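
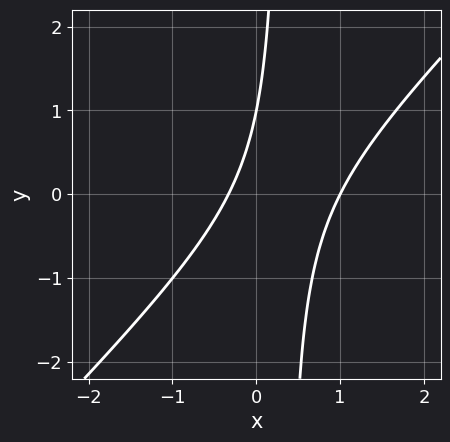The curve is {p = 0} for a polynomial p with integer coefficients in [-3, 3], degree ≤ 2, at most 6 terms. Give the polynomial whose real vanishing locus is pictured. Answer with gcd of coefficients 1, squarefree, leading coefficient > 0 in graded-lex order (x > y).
3*x^2 - 3*x*y - 2*x + y - 1

1. Degree: the shape is more complex than any degree-1 curve, so deg p = 2.
2. Checking where it meets the axes: it meets the x-axis at x = 1 (among the integer gridlines); it meets the y-axis at y = 1 (among the integer gridlines).
3. The integer polynomial consistent with all of this is the stated p.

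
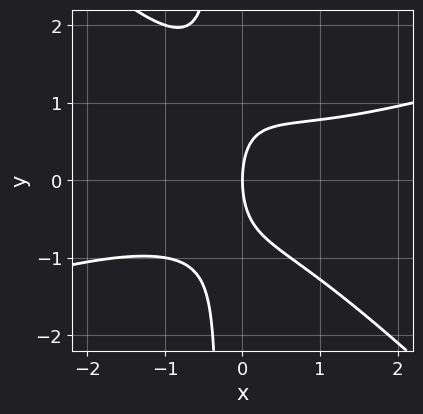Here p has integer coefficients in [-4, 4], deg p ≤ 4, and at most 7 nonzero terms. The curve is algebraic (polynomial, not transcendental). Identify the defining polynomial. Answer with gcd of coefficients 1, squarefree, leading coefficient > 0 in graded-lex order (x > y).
x^3 - 2*x^2*y - 3*x*y^2 - y^2 + 3*x

First, the degree is 3 — the shape is more complex than any degree-2 curve.
Next, observable constraints: it meets the x-axis at x = 0 (among the integer gridlines); it crosses the y-axis at the gridline y = 0.
Finally, fitting integer coefficients to these (and the overall shape) gives p.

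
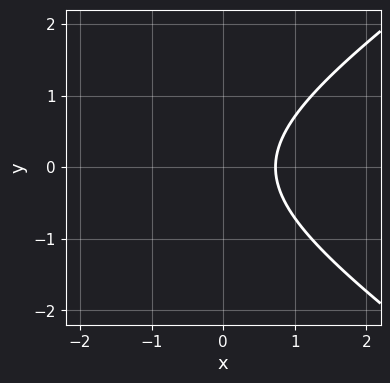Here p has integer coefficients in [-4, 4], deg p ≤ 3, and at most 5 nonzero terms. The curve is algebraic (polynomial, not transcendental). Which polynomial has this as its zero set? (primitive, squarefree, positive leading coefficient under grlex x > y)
(a) Degree: a generic line meets the curve in up to 2 points, so deg p = 2.
(b) Symmetries: it's symmetric under y → −y, forcing even powers of y.
(c) From the visible intercepts: no y-intercept at any integer in the box.
(d) Assembling these constraints gives the stated polynomial.

x^2 - 2*y^2 + 2*x - 2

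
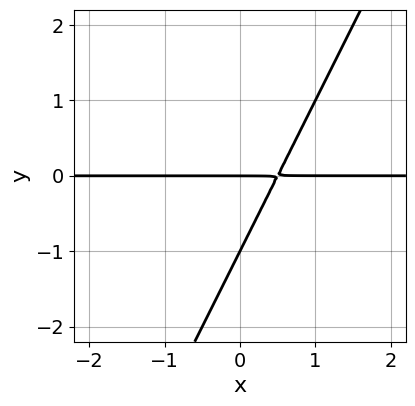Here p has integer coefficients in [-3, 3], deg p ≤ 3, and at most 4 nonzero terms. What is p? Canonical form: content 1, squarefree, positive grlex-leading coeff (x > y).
1. Degree: the shape is more complex than any degree-1 curve, so deg p = 2.
2. Reading off the gridlines: among the integer gridlines, it crosses the y-axis at y ∈ {-1, 0}; every point of the x-axis in the box is on the curve.
3. Assembling these constraints gives the stated polynomial.

2*x*y - y^2 - y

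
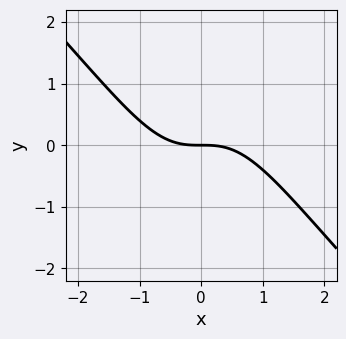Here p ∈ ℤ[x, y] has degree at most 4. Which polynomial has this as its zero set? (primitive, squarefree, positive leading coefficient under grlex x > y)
Degree: the shape is more complex than any degree-2 curve, so deg p = 3.
Observable constraints: it crosses the x-axis at the gridline x = 0; it meets the y-axis at y = 0 (among the integer gridlines).
Putting this together gives p.

2*x^3 + 2*x^2*y + 3*y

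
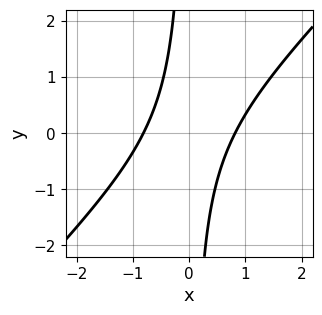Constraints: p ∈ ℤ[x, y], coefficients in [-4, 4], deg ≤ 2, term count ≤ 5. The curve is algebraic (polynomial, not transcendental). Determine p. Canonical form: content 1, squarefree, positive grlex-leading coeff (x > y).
3*x^2 - 3*x*y - 2

First, the degree is 2 — no degree-1 curve has this shape.
Then, checking where it meets the axes: the curve avoids every integer y-axis point in the box.
Finally, assembling these constraints gives the stated polynomial.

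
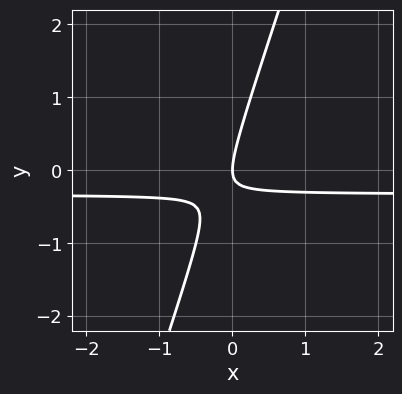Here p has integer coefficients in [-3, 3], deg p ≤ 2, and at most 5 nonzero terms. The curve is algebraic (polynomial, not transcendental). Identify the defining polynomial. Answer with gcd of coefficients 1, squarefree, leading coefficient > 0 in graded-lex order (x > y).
1. The degree is 2 — the shape is more complex than any degree-1 curve.
2. From the axis intercepts and sections: it crosses the x-axis at the gridline x = 0; it meets the y-axis at y = 0 (among the integer gridlines).
3. Solving for integer coefficients yields p as stated.

3*x*y - y^2 + x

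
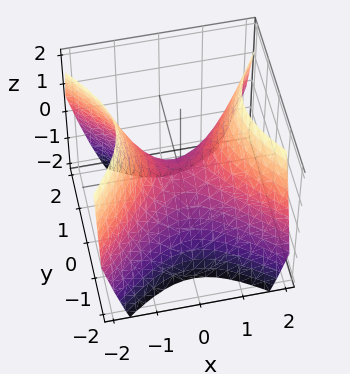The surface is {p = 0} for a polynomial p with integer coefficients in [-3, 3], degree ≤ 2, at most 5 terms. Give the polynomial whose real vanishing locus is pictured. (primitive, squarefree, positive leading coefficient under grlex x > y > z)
x^2 - y^2 - z

Degree: a hyperbolic paraboloid; a quadric, so deg p = 2.
Symmetries: it's symmetric under x → −x, forcing even powers of x; the y ↦ −y reflection is a symmetry, so y appears only in even powers.
Observable constraints: it meets the x-axis at x = 0 (among the integer gridlines); it meets the y-axis at y = 0 (among the integer gridlines); it meets the z-axis at z = 0 (among the integer gridlines).
Fitting integer coefficients to these (and the overall shape) gives p.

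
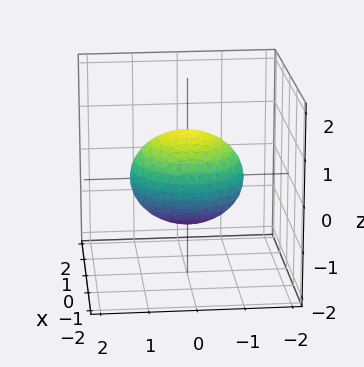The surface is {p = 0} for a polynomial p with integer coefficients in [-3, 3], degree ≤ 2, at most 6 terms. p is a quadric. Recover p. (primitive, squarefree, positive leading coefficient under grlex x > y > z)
(a) deg p = 2.
(b) Symmetries: the z ↦ −z reflection is a symmetry, so z appears only in even powers; the z-axis is an axis of rotation, so x and y enter only as x² + y².
(c) From the axis intercepts and sections: among the integer gridlines, it crosses the z-axis at z ∈ {-1, 1}; a circular section at z = 0 has radius between 1 and 2.
(d) Solving for integer coefficients yields p as stated.

2*x^2 + 2*y^2 + 3*z^2 - 3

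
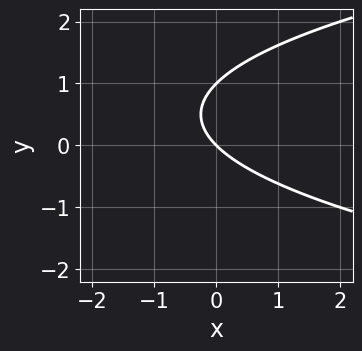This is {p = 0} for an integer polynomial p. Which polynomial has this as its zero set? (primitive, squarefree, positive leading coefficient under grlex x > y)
y^2 - x - y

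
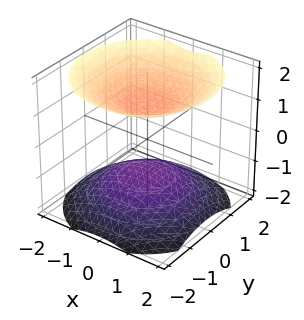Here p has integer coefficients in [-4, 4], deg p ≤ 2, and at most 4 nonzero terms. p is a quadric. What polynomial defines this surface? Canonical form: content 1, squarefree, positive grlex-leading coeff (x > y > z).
2*x^2 + 2*y^2 - 3*z^2 + 3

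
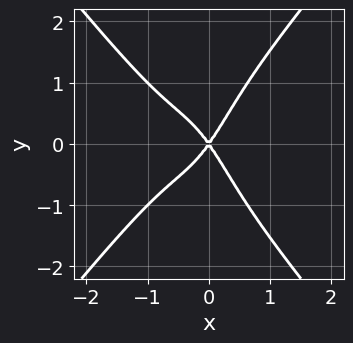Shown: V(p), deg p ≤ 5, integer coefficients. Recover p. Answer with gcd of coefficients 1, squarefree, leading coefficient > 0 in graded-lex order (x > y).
deg p = 4. The shape is more complex than any degree-3 curve.
Symmetries: the y ↦ −y reflection is a symmetry, so y appears only in even powers.
Observable constraints: one x-axis crossing is at x = 0; one y-axis crossing is at y = 0.
These observations pin down the coefficients.

3*x^4 - 2*x^2*y^2 + 2*x^3 + 2*x^2 - y^2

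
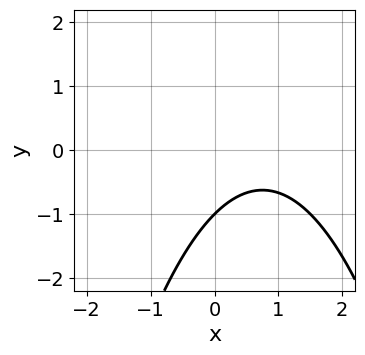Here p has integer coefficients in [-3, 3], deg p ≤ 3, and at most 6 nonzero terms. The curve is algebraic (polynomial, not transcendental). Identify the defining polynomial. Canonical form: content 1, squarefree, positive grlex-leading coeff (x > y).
1. deg p = 2.
2. Checking where it meets the axes: no x-intercept at any integer in the box; one y-axis crossing is at y = -1.
3. Fitting integer coefficients to these (and the overall shape) gives p.

2*x^2 - 3*x + 3*y + 3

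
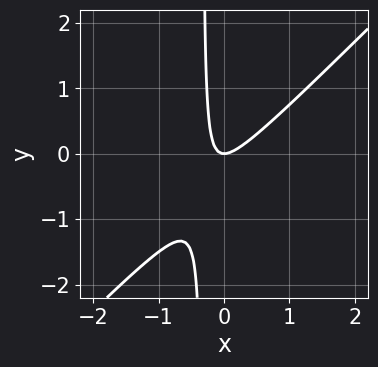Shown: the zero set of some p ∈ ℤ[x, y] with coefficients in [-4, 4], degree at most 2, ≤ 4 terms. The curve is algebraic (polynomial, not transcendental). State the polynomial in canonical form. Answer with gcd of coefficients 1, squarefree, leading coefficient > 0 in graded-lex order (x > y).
3*x^2 - 3*x*y - y

Degree: a generic line meets the curve in up to 2 points, so deg p = 2.
Checking where it meets the axes: it crosses the y-axis at the gridline y = 0; it meets the x-axis at x = 0 (among the integer gridlines).
Fitting integer coefficients to these (and the overall shape) gives p.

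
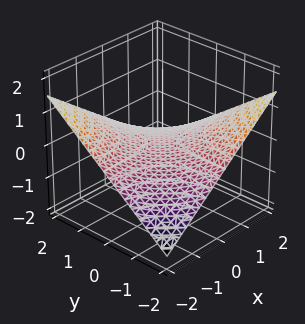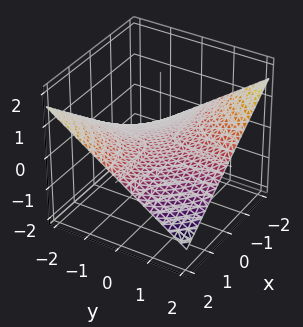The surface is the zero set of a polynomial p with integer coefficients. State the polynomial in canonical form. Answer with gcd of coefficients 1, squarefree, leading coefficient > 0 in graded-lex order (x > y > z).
x*y + 3*z

1. The degree is 2 — a saddle surface; a quadric.
2. From the axis intercepts and sections: the visible x-axis segment lies entirely on the surface; the visible y-axis segment lies entirely on the surface; it meets the z-axis at z = 0 (among the integer gridlines).
3. Together with the visible shape, these determine p as stated.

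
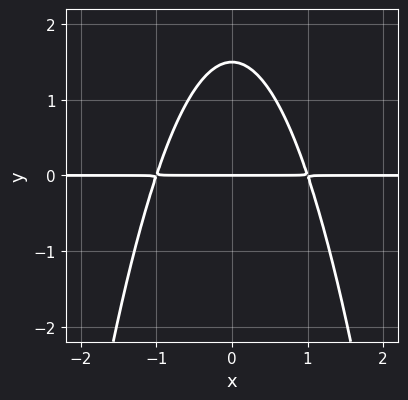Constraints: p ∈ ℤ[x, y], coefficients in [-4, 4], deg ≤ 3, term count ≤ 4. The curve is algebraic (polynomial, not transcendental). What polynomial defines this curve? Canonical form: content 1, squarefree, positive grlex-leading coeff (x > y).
The degree is 3 — no degree-2 curve has this shape.
Symmetries: mirror symmetry x ↦ −x ⇒ only even powers of x.
Checking where it meets the axes: the visible x-axis segment lies entirely on the curve; one y-axis crossing is at y = 0.
Matching integer coefficients to the picture gives p.

3*x^2*y + 2*y^2 - 3*y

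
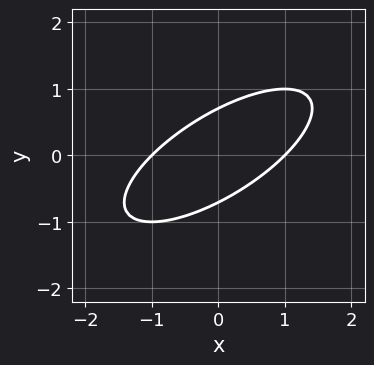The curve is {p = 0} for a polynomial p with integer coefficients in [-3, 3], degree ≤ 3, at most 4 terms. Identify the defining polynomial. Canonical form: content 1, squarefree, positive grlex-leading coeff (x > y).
x^2 - 2*x*y + 2*y^2 - 1

(a) deg p = 2. A generic line meets the curve in up to 2 points.
(b) From the axis intercepts and sections: among the integer gridlines, it crosses the x-axis at x ∈ {-1, 1}.
(c) Matching integer coefficients to the picture gives p.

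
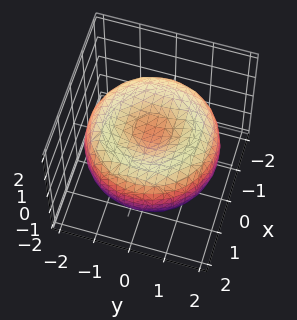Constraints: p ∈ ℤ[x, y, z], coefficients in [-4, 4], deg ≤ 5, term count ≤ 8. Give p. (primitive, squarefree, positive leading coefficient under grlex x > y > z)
x^4 + 2*x^2*y^2 + y^4 - 3*x^2 - 3*y^2 + 3*z^2 - 1

1. The degree is 4 — the shape is more complex than any degree-3 surface.
2. By symmetry, the surface is invariant under rotation about z: p = q(x² + y², z).
3. Against the integer gridlines: a circular section at z = 0 has radius between 1 and 2.
4. Fitting integer coefficients to these (and the overall shape) gives p.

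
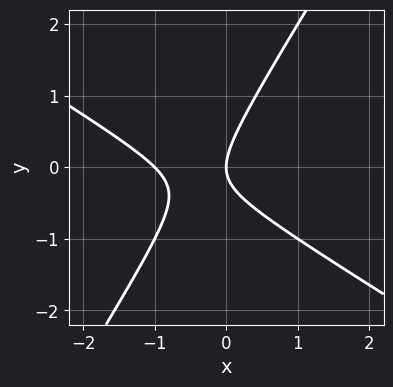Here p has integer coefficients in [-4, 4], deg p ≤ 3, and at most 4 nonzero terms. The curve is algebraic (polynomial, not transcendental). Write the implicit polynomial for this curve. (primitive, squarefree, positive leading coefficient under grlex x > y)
x^2 + x*y - y^2 + x

(a) deg p = 2. No degree-1 curve has this shape.
(b) Reading off the gridlines: one y-axis crossing is at y = 0; among the integer gridlines, it crosses the x-axis at x ∈ {-1, 0}.
(c) Solving for integer coefficients yields p as stated.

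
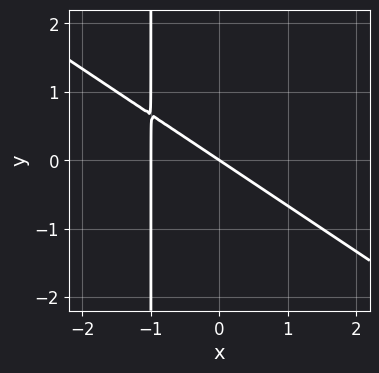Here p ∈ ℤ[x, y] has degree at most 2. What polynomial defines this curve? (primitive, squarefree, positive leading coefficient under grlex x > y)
(a) deg p = 2. No degree-1 curve has this shape.
(b) Reading off the gridlines: it meets the y-axis at y = 0 (among the integer gridlines); among the integer gridlines, it crosses the x-axis at x ∈ {-1, 0}.
(c) The integer polynomial consistent with all of this is the stated p.

2*x^2 + 3*x*y + 2*x + 3*y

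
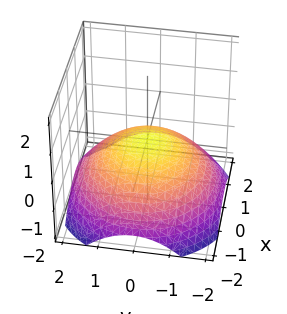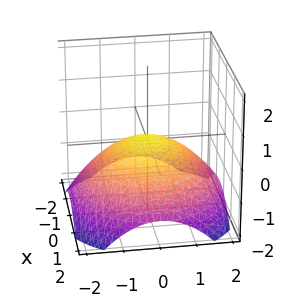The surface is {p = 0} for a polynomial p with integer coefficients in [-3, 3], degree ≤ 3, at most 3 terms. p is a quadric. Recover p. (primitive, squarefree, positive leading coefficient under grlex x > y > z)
1. deg p = 2. A paraboloid; a quadric.
2. Symmetries: the surface is invariant under rotation about z: p = q(x² + y², z).
3. Checking where it meets the axes: it crosses the x-axis at the gridline x = 0; a circular section at z = -1 has radius between 1 and 2; one z-axis crossing is at z = 0.
4. Putting this together gives p.

x^2 + y^2 + 3*z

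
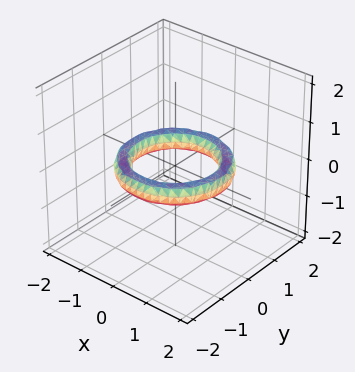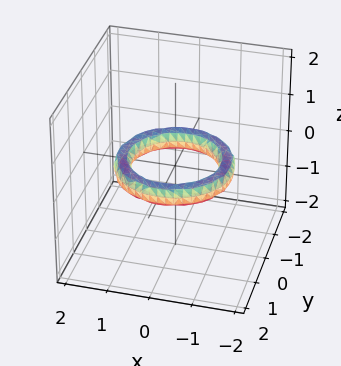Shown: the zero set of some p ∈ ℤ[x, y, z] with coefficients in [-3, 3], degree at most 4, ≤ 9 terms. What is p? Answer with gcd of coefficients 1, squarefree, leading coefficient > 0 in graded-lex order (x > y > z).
(a) Degree: no degree-3 surface has this shape, so deg p = 4.
(b) Symmetries: rotational symmetry about the z-axis ⇒ p depends on x, y only through x² + y².
(c) Checking where it meets the axes: no z-intercept at any integer in the box; the y-axis gridline crossings are at y ∈ {-1, 1}; a circular section at z = 0 has radius exactly 1.
(d) Together with the visible shape, these determine p as stated.

x^4 + 2*x^2*y^2 + y^4 - 3*x^2 - 3*y^2 + 3*z^2 + 2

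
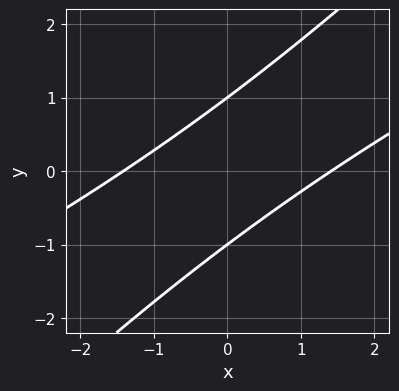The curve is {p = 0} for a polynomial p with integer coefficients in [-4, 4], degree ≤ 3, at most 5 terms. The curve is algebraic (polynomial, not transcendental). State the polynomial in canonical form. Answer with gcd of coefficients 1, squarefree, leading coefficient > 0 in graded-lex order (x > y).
x^2 - 3*x*y + 2*y^2 - 2

1. deg p = 2.
2. Against the integer gridlines: among the integer gridlines, it crosses the y-axis at y ∈ {-1, 1}.
3. Matching integer coefficients to the picture gives p.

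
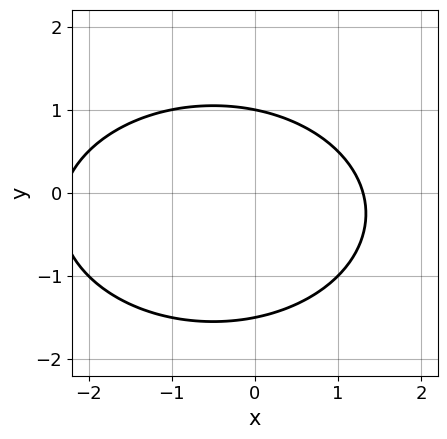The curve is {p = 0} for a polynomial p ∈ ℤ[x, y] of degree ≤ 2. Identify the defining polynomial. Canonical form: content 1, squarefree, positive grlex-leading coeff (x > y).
x^2 + 2*y^2 + x + y - 3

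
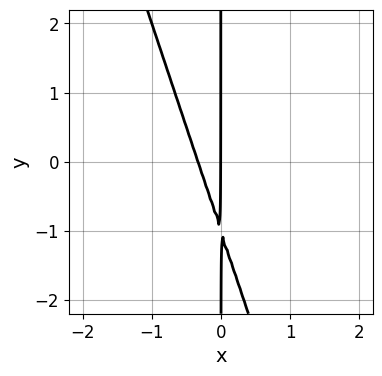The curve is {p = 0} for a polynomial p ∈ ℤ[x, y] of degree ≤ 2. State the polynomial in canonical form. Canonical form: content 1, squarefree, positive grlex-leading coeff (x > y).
1. Degree: no degree-1 curve has this shape, so deg p = 2.
2. From the visible intercepts: the visible y-axis segment lies entirely on the curve; it crosses the x-axis at the gridline x = 0.
3. Assembling these constraints gives the stated polynomial.

3*x^2 + x*y + x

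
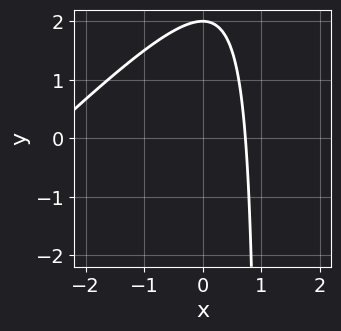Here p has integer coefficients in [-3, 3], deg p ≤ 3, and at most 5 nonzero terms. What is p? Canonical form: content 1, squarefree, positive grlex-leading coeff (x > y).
x^2 - x*y + 2*x + y - 2

First, degree: a generic line meets the curve in up to 2 points, so deg p = 2.
Then, from the visible intercepts: it meets the y-axis at y = 2 (among the integer gridlines).
Finally, solving for integer coefficients yields p as stated.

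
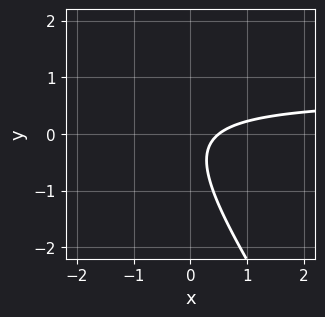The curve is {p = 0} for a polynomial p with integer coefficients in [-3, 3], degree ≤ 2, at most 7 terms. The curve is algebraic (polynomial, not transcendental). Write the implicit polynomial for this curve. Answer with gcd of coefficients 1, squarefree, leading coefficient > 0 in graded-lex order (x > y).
3*x*y + 2*y^2 - 2*x + y + 1

(a) deg p = 2. A generic line meets the curve in up to 2 points.
(b) Checking where it meets the axes: it misses every integer gridline on the y-axis.
(c) Matching integer coefficients to the picture gives p.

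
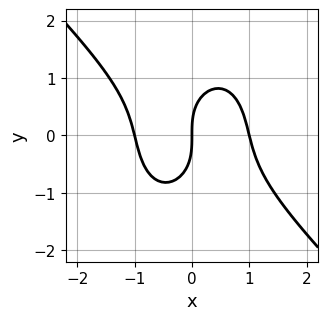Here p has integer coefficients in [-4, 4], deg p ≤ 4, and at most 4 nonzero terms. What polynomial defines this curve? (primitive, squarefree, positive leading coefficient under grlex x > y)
First, deg p = 3. A generic line meets the curve in up to 3 points.
Then, against the integer gridlines: among the integer gridlines, it crosses the x-axis at x ∈ {-1, 0, 1}; it meets the y-axis at y = 0 (among the integer gridlines).
Finally, together with the visible shape, these determine p as stated.

2*x^3 + x^2*y + y^3 - 2*x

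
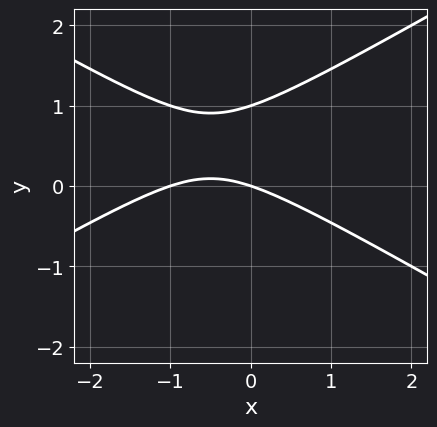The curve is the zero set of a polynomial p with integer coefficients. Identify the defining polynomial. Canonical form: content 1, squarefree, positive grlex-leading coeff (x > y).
x^2 - 3*y^2 + x + 3*y

deg p = 2. A generic line meets the curve in up to 2 points.
Against the integer gridlines: among the integer gridlines, it crosses the x-axis at x ∈ {-1, 0}; the y-axis gridline crossings are at y ∈ {0, 1}.
Fitting integer coefficients to these (and the overall shape) gives p.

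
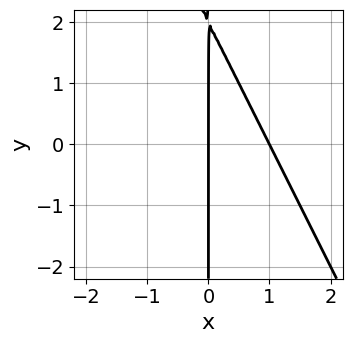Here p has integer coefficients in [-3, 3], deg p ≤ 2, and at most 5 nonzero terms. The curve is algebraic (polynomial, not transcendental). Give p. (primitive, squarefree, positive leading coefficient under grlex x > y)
First, degree: no degree-1 curve has this shape, so deg p = 2.
Then, observable constraints: among the integer gridlines, it crosses the x-axis at x ∈ {0, 1}; the visible y-axis segment lies entirely on the curve.
Finally, solving for integer coefficients yields p as stated.

2*x^2 + x*y - 2*x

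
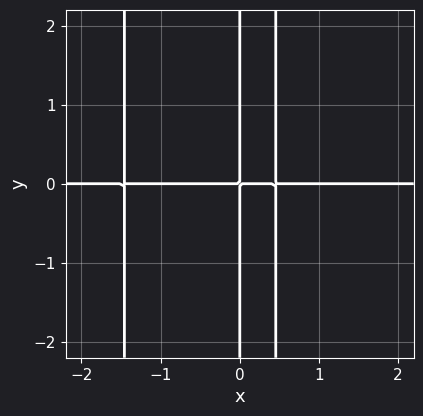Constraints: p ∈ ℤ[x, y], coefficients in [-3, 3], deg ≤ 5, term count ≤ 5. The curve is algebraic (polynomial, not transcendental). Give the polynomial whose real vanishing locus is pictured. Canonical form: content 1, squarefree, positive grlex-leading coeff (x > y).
3*x^3*y + 3*x^2*y - 2*x*y

(a) The degree is 4 — a generic line meets the curve in up to 4 points.
(b) Checking where it meets the axes: the visible y-axis segment lies entirely on the curve; every point of the x-axis in the box is on the curve.
(c) These observations pin down the coefficients.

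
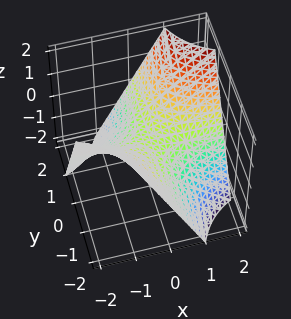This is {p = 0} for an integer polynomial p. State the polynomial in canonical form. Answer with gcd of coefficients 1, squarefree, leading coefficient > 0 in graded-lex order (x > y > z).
x*y - z

1. The degree is 2 — a hyperbolic paraboloid; a quadric.
2. Checking where it meets the axes: the visible x-axis segment lies entirely on the surface; it crosses the z-axis at the gridline z = 0; the visible y-axis segment lies entirely on the surface.
3. Together with the visible shape, these determine p as stated.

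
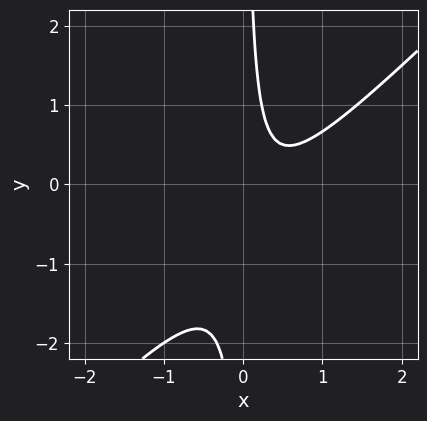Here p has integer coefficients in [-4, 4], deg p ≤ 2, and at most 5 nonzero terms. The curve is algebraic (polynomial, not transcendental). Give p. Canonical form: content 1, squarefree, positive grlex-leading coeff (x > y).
Degree: the shape is more complex than any degree-1 curve, so deg p = 2.
Checking where it meets the axes: it misses every integer gridline on the x-axis; it misses every integer gridline on the y-axis.
Assembling these constraints gives the stated polynomial.

3*x^2 - 3*x*y - 2*x + 1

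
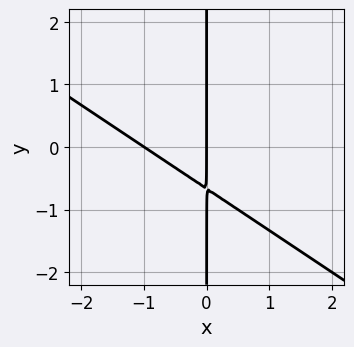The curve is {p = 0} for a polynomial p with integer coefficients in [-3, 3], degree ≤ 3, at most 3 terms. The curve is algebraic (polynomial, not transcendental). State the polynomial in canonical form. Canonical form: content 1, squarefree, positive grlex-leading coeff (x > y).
First, the degree is 2 — the shape is more complex than any degree-1 curve.
Then, checking where it meets the axes: the x-axis gridline crossings are at x ∈ {-1, 0}; every point of the y-axis in the box is on the curve.
Finally, these observations pin down the coefficients.

2*x^2 + 3*x*y + 2*x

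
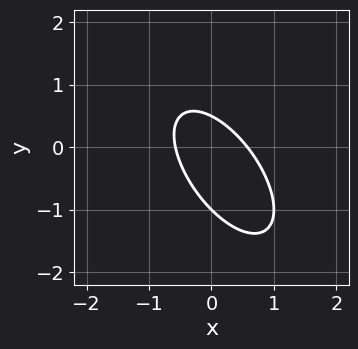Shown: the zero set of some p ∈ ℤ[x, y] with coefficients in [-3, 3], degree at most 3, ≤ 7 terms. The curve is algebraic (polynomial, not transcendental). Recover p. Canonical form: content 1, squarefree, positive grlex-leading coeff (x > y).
3*x^2 + 3*x*y + 2*y^2 + y - 1

1. The degree is 2 — the shape is more complex than any degree-1 curve.
2. Observable constraints: one y-axis crossing is at y = -1.
3. Fitting integer coefficients to these (and the overall shape) gives p.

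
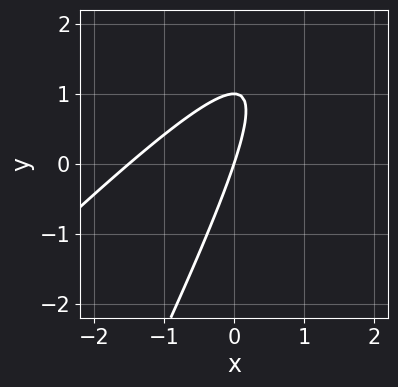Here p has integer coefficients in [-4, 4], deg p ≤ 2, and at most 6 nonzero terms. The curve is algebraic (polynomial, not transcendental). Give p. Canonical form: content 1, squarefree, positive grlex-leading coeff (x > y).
First, the degree is 2 — a generic line meets the curve in up to 2 points.
Then, observable constraints: the y-axis gridline crossings are at y ∈ {0, 1}; it meets the x-axis at x = 0 (among the integer gridlines).
Finally, solving for integer coefficients yields p as stated.

2*x^2 - 3*x*y + y^2 + 3*x - y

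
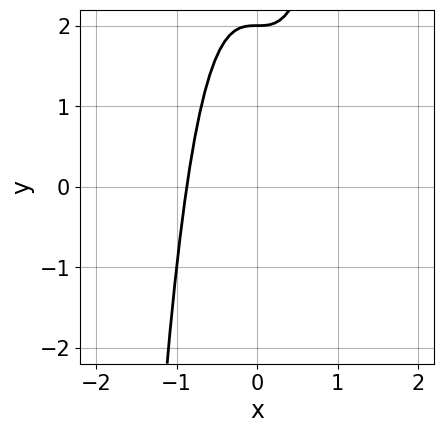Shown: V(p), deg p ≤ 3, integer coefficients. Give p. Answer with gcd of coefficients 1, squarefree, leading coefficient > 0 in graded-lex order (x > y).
3*x^3 - y + 2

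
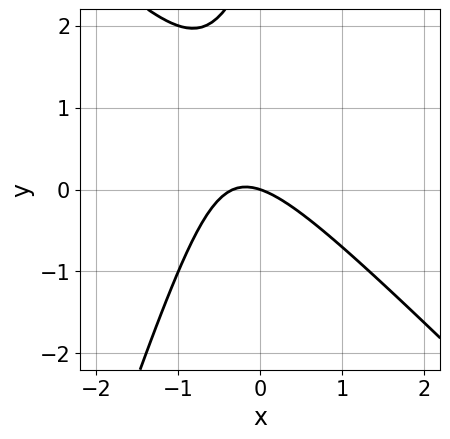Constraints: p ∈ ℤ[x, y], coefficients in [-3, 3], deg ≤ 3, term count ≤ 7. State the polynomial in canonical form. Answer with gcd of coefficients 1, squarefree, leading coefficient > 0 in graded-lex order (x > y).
3*x^2 + 2*x*y - y^2 + x + 3*y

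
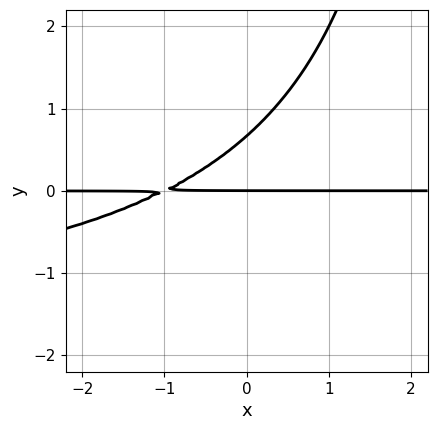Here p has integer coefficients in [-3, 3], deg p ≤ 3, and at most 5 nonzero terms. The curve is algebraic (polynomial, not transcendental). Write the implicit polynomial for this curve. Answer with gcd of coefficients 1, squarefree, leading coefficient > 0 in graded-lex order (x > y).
First, the degree is 3 — a generic line meets the curve in up to 3 points.
Next, against the integer gridlines: every point of the x-axis in the box is on the curve; it crosses the y-axis at the gridline y = 0.
Finally, the integer polynomial consistent with all of this is the stated p.

x*y^2 + 2*x*y - 3*y^2 + 2*y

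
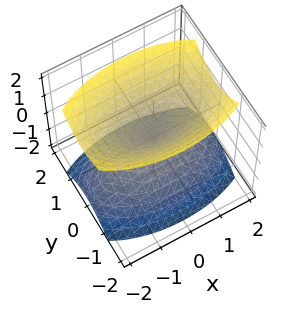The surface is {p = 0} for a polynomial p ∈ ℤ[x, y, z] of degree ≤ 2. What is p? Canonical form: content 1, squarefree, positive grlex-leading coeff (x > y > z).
I count 2 distinct pieces.
deg p = 2.
Symmetries: mirror symmetry y ↦ −y ⇒ only even powers of y; mirror symmetry x ↦ −x ⇒ only even powers of x; the z ↦ −z reflection is a symmetry, so z appears only in even powers.
Checking where it meets the axes: it meets the y-axis at y = 0 (among the integer gridlines); one z-axis crossing is at z = 0.
Putting this together gives p.

x^2 + 3*y^2 - 2*z^2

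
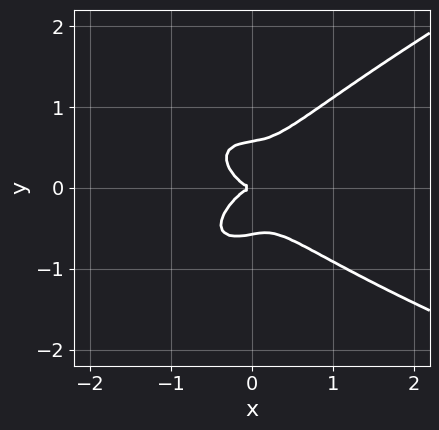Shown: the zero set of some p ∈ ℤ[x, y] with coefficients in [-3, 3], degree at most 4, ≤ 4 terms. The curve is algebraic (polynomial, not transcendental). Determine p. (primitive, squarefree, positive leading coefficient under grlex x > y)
x*y^3 - 3*y^4 + 2*x^3 + y^2

deg p = 4. A generic line meets the curve in up to 4 points.
Observable constraints: it meets the y-axis at y = 0 (among the integer gridlines); it crosses the x-axis at the gridline x = 0.
Solving for integer coefficients yields p as stated.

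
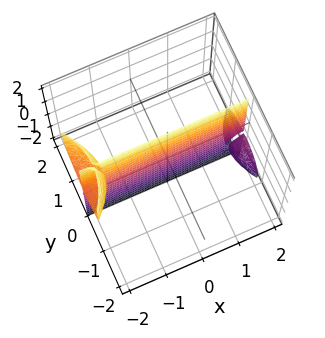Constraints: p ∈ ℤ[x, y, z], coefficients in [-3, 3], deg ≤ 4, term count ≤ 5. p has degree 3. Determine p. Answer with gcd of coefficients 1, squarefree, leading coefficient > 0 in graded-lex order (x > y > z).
3*x*y*z + 2*y^3 + 2*y*z^2 + 3*y

1. I count 3 distinct pieces.
2. The degree is 3 — the shape is more complex than any degree-2 surface.
3. From the visible intercepts: the visible z-axis segment lies entirely on the surface; it crosses the y-axis at the gridline y = 0.
4. Assembling these constraints gives the stated polynomial.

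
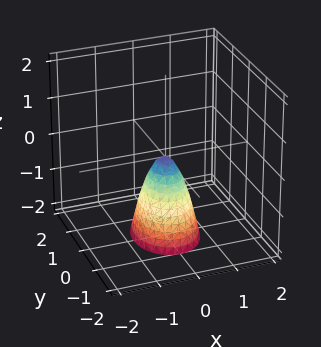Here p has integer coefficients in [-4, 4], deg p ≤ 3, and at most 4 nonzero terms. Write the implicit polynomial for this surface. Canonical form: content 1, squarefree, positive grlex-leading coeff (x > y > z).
3*x^2 + 2*y^2 + z

First, the degree is 2 — a paraboloid; a quadric.
Next, symmetries: it's symmetric under x → −x, forcing even powers of x; the y ↦ −y reflection is a symmetry, so y appears only in even powers.
Next, checking where it meets the axes: it crosses the x-axis at the gridline x = 0; it meets the y-axis at y = 0 (among the integer gridlines).
Finally, solving for integer coefficients yields p as stated.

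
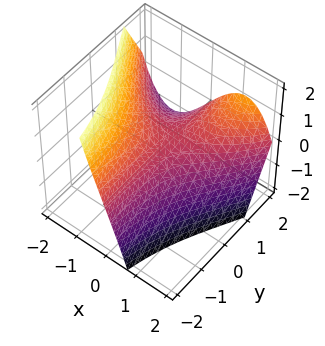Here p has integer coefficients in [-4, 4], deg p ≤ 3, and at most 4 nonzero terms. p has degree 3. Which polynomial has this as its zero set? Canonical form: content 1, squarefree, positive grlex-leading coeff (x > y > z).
Degree: the shape is more complex than any degree-2 surface, so deg p = 3.
Checking where it meets the axes: one z-axis crossing is at z = 0; every point of the y-axis in the box is on the surface; it meets the x-axis at x = 0 (among the integer gridlines).
Matching integer coefficients to the picture gives p.

x^3 - 3*x*y + 2*x + 3*z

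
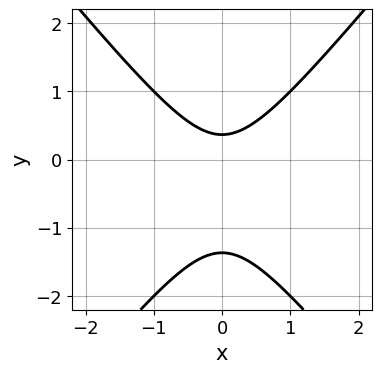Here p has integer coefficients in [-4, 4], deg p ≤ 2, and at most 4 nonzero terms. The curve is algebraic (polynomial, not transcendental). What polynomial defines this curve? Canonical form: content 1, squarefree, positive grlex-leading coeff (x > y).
deg p = 2. A generic line meets the curve in up to 2 points.
Symmetries: it's symmetric under x → −x, forcing even powers of x.
Against the integer gridlines: no x-intercept at any integer in the box.
Fitting integer coefficients to these (and the overall shape) gives p.

3*x^2 - 2*y^2 - 2*y + 1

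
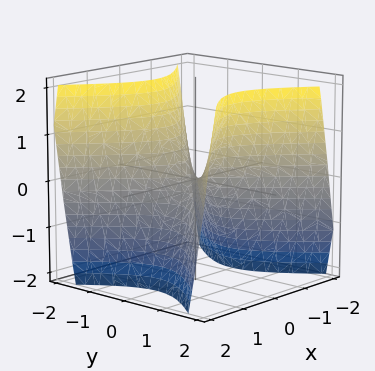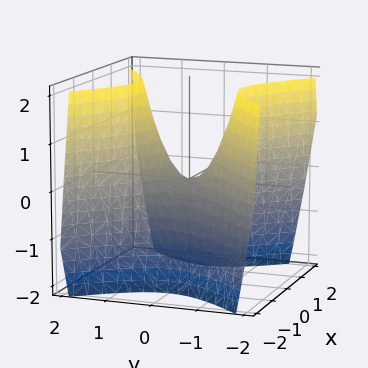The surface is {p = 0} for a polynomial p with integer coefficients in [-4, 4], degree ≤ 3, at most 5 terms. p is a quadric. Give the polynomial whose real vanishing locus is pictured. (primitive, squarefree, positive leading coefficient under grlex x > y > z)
3*x^2 - 3*y^2 + 2*z

First, deg p = 2. A saddle surface; a quadric.
Then, symmetries: mirror symmetry y ↦ −y ⇒ only even powers of y; the x ↦ −x reflection is a symmetry, so x appears only in even powers.
Then, against the integer gridlines: one y-axis crossing is at y = 0; one z-axis crossing is at z = 0.
Finally, fitting integer coefficients to these (and the overall shape) gives p.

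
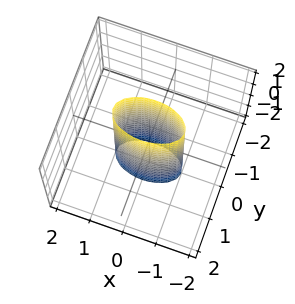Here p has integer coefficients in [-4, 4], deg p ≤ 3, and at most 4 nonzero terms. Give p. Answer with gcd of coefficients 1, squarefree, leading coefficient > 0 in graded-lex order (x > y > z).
(a) deg p = 2. A cylinder; a quadric.
(b) Symmetries: it's symmetric under z → −z, forcing even powers of z; the y ↦ −y reflection is a symmetry, so y appears only in even powers; the x ↦ −x reflection is a symmetry, so x appears only in even powers.
(c) From the visible intercepts: among the integer gridlines, it crosses the x-axis at x ∈ {-1, 1}; the surface avoids every integer z-axis point in the box.
(d) Together with the visible shape, these determine p as stated.

x^2 + 3*y^2 - 1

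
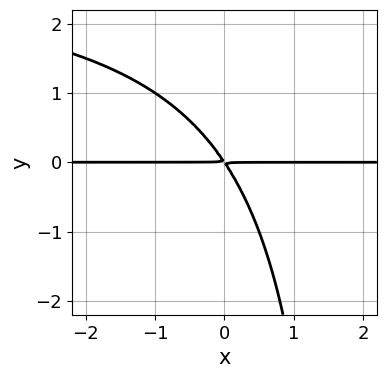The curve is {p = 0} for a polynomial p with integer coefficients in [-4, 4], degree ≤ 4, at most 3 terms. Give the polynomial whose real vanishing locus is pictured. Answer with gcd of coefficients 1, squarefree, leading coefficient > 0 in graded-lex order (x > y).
x*y^2 - 3*x*y - 2*y^2

Degree: a generic line meets the curve in up to 3 points, so deg p = 3.
Reading off the gridlines: the visible x-axis segment lies entirely on the curve.
Matching integer coefficients to the picture gives p.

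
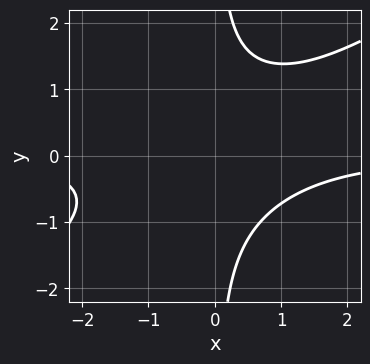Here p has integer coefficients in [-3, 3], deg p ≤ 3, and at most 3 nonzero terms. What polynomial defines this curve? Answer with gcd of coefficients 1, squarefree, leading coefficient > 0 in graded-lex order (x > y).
1. Degree: the shape is more complex than any degree-2 curve, so deg p = 3.
2. From the axis intercepts and sections: no x-intercept at any integer in the box; it misses every integer gridline on the y-axis.
3. Assembling these constraints gives the stated polynomial.

2*x^2*y - 3*x*y^2 + 3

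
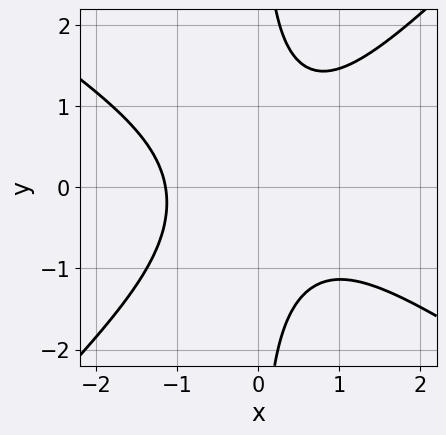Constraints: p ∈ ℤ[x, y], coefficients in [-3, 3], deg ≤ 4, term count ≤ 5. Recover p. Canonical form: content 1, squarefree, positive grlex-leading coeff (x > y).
2*x^3 + x^2*y - 3*x*y^2 + 3

1. Degree: a generic line meets the curve in up to 3 points, so deg p = 3.
2. Checking where it meets the axes: it misses every integer gridline on the y-axis.
3. Putting this together gives p.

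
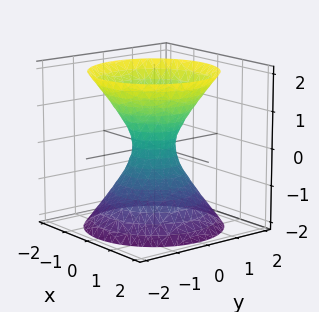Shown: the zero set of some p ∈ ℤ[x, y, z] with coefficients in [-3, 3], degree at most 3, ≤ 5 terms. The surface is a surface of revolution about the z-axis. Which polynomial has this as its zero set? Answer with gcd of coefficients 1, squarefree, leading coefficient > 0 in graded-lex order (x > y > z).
3*x^2 + 3*y^2 - 2*z^2 - 1

(a) Degree: no degree-1 surface has this shape, so deg p = 2.
(b) Symmetries: every cross-section ⟂ z is a circle, so x, y appear only via x² + y².
(c) From the axis intercepts and sections: no z-intercept at any integer in the box; a circular section at z = 1 has radius exactly 1.
(d) Assembling these constraints gives the stated polynomial.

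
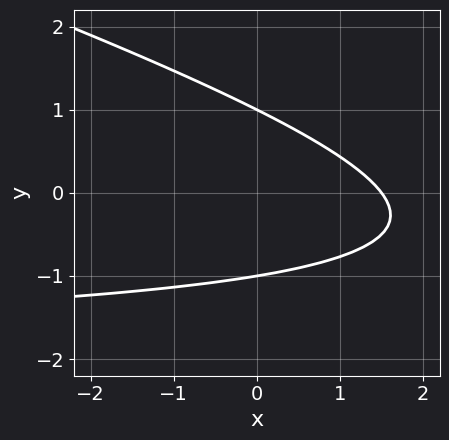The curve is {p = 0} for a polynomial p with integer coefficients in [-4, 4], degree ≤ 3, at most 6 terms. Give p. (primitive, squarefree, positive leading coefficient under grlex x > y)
x*y + 3*y^2 + 2*x - 3

(a) deg p = 2. No degree-1 curve has this shape.
(b) Observable constraints: among the integer gridlines, it crosses the y-axis at y ∈ {-1, 1}.
(c) Assembling these constraints gives the stated polynomial.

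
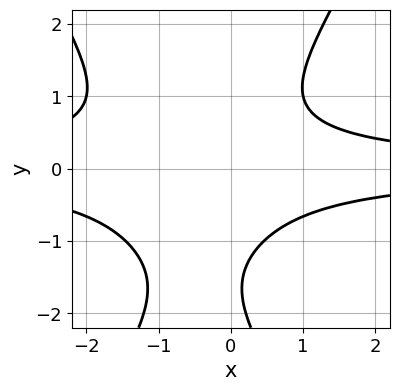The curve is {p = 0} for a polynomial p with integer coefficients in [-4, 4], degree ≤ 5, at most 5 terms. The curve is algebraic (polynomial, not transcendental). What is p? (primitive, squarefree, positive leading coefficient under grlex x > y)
3*x^2*y^2 - y^4 + 3*x*y^2 - 2*y^3 - 3

deg p = 4. No degree-3 curve has this shape.
From the axis intercepts and sections: it misses every integer gridline on the x-axis; it misses every integer gridline on the y-axis.
The integer polynomial consistent with all of this is the stated p.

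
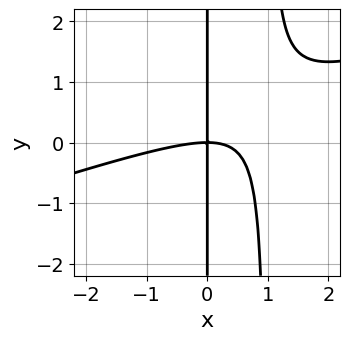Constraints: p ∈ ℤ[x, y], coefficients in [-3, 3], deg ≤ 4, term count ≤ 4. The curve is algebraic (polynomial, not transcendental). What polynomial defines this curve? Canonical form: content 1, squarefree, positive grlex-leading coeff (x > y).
x^3 - 3*x^2*y + 3*x*y

First, degree: a generic line meets the curve in up to 3 points, so deg p = 3.
Next, observable constraints: it crosses the x-axis at the gridline x = 0; every point of the y-axis in the box is on the curve.
Finally, the integer polynomial consistent with all of this is the stated p.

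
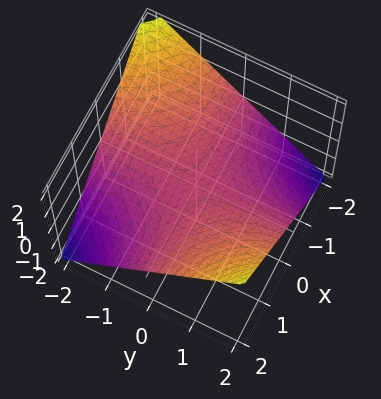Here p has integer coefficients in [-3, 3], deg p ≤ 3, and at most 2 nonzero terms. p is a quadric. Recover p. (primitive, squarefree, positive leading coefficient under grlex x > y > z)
x*y - 2*z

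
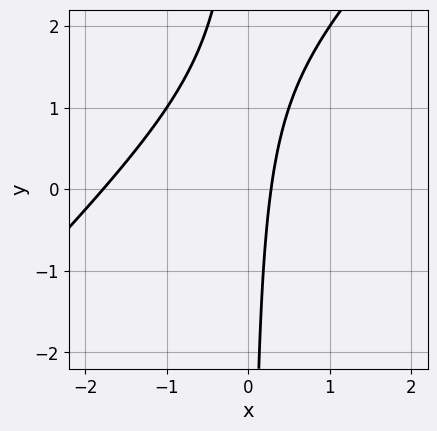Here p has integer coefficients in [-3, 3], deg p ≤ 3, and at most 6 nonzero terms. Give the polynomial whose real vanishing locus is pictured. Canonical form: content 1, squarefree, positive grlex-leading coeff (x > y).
First, deg p = 2. No degree-1 curve has this shape.
Then, against the integer gridlines: it misses every integer gridline on the y-axis.
Finally, solving for integer coefficients yields p as stated.

2*x^2 - 2*x*y + 3*x - 1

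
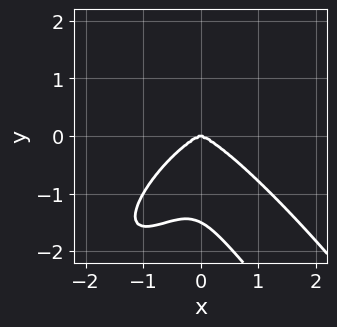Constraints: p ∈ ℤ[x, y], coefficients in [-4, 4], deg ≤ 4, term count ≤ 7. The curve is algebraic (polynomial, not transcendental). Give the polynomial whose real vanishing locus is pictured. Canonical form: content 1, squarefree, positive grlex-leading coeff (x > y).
(a) deg p = 4.
(b) From the visible intercepts: it meets the x-axis at x = 0 (among the integer gridlines); one y-axis crossing is at y = 0.
(c) Assembling these constraints gives the stated polynomial.

3*x^4 - 3*x^2*y^2 + x*y^3 + 2*y^4 + 3*y^3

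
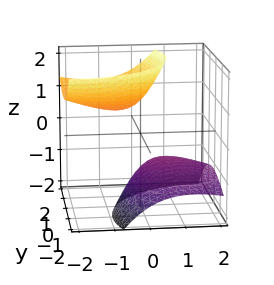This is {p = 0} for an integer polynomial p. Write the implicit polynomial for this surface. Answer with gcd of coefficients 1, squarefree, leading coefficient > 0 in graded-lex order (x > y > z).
x^2 + 2*x*z + y^2 - y*z - z^2 + 1

First, there are 2 components.
Then, the degree is 2 — a generic line meets the surface in up to 2 points.
Next, against the integer gridlines: no y-intercept at any integer in the box; among the integer gridlines, it crosses the z-axis at z ∈ {-1, 1}; no x-intercept at any integer in the box.
Finally, solving for integer coefficients yields p as stated.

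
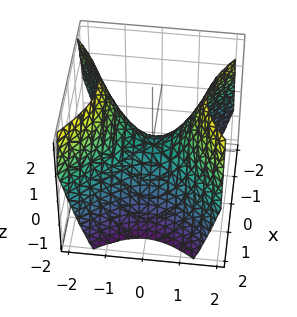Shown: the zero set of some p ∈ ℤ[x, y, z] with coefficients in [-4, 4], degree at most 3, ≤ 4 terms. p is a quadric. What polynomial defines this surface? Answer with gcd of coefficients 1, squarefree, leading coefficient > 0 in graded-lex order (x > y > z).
1. deg p = 2.
2. Symmetries: the y ↦ −y reflection is a symmetry, so y appears only in even powers; the x ↦ −x reflection is a symmetry, so x appears only in even powers.
3. Checking where it meets the axes: it meets the x-axis at x = 0 (among the integer gridlines); one y-axis crossing is at y = 0; one z-axis crossing is at z = 0.
4. Together with the visible shape, these determine p as stated.

x^2 - y^2 + z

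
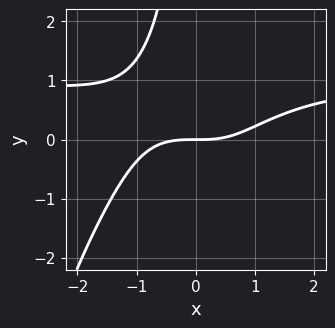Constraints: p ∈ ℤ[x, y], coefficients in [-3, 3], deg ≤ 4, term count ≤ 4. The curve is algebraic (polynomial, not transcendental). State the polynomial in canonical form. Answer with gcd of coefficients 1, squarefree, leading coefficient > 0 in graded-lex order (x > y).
x^3*y - x^3 + 2*x*y^2 + 3*y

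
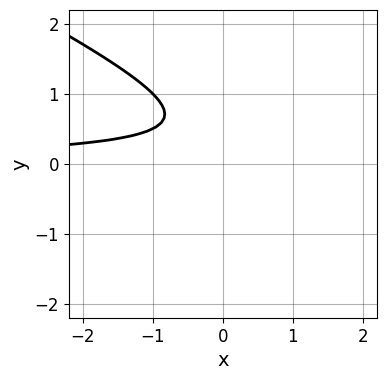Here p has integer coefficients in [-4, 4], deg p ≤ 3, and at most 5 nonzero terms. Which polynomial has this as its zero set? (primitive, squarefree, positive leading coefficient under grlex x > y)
x*y + 2*y^2 - 2*y + 1

1. Degree: a generic line meets the curve in up to 2 points, so deg p = 2.
2. Against the integer gridlines: the curve avoids every integer y-axis point in the box; it misses every integer gridline on the x-axis.
3. Fitting integer coefficients to these (and the overall shape) gives p.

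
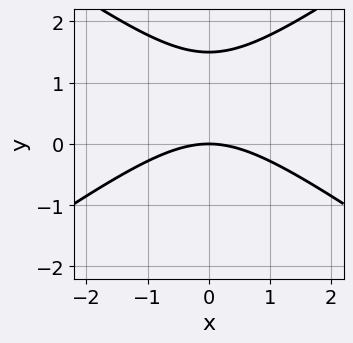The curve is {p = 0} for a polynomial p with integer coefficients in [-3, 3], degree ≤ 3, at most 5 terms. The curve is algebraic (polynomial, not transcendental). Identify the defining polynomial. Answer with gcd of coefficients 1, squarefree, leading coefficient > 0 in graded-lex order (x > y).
x^2 - 2*y^2 + 3*y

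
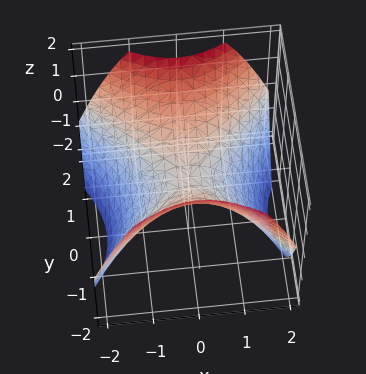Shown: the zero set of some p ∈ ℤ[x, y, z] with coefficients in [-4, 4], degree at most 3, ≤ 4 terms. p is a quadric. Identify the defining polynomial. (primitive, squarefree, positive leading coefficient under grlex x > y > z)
2*x^2 - 2*y^2 + 3*z

First, degree: a saddle surface; a quadric, so deg p = 2.
Next, symmetries: it's symmetric under y → −y, forcing even powers of y; mirror symmetry x ↦ −x ⇒ only even powers of x.
Then, from the visible intercepts: one y-axis crossing is at y = 0; it crosses the x-axis at the gridline x = 0.
Finally, these observations pin down the coefficients.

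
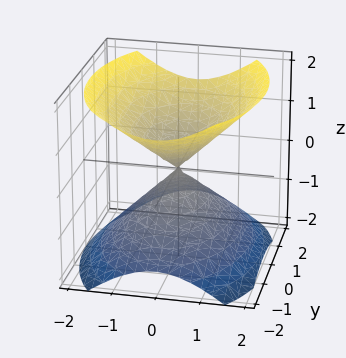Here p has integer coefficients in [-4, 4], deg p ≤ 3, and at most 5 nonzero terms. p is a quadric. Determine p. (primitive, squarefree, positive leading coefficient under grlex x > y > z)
1. There are 2 components.
2. Degree: a double cone through the origin; a quadric, so deg p = 2.
3. Symmetries: mirror symmetry y ↦ −y ⇒ only even powers of y; the x ↦ −x reflection is a symmetry, so x appears only in even powers; the z ↦ −z reflection is a symmetry, so z appears only in even powers.
4. Reading off the gridlines: it crosses the y-axis at the gridline y = 0; it crosses the x-axis at the gridline x = 0.
5. Matching integer coefficients to the picture gives p.

2*x^2 + y^2 - 2*z^2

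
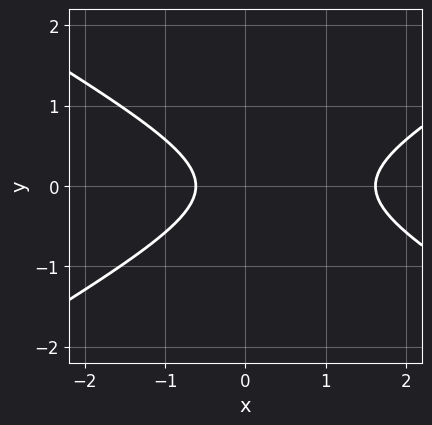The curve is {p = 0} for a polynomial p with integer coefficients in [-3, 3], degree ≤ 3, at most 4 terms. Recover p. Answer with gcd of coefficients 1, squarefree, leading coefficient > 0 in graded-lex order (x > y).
x^2 - 3*y^2 - x - 1

The degree is 2 — the shape is more complex than any degree-1 curve.
Symmetries: it's symmetric under y → −y, forcing even powers of y.
Checking where it meets the axes: it misses every integer gridline on the y-axis.
Matching integer coefficients to the picture gives p.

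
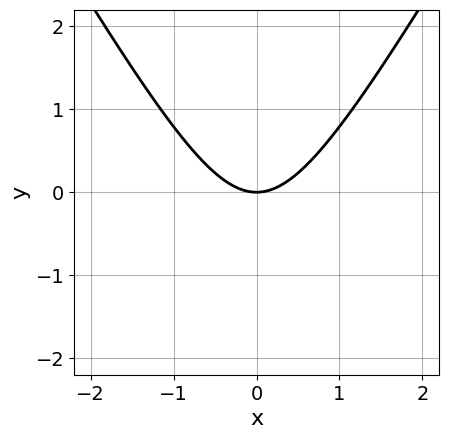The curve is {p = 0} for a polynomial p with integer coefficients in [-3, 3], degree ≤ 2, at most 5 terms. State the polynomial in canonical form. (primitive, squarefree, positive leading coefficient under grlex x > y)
3*x^2 - y^2 - 3*y

First, the degree is 2 — a generic line meets the curve in up to 2 points.
Next, symmetries: mirror symmetry x ↦ −x ⇒ only even powers of x.
Then, observable constraints: it crosses the y-axis at the gridline y = 0; one x-axis crossing is at x = 0.
Finally, together with the visible shape, these determine p as stated.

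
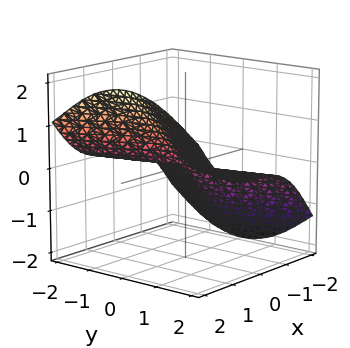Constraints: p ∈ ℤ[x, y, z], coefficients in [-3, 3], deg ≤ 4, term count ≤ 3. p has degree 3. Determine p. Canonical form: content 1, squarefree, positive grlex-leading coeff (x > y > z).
(a) Degree: a generic line meets the surface in up to 3 points, so deg p = 3.
(b) Observable constraints: every point of the y-axis in the box is on the surface; it crosses the z-axis at the gridline z = 0.
(c) Fitting integer coefficients to these (and the overall shape) gives p.

2*x^3 - 3*y^2*z - 2*z^3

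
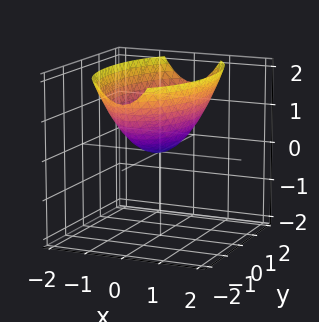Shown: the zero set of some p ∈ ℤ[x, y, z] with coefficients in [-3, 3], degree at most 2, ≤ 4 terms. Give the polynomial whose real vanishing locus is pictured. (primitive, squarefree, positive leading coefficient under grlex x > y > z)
3*x^2 + y^2 - 3*z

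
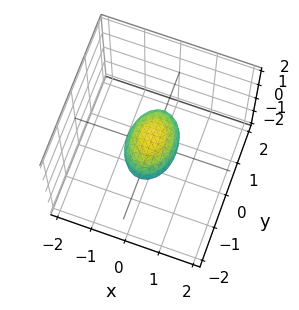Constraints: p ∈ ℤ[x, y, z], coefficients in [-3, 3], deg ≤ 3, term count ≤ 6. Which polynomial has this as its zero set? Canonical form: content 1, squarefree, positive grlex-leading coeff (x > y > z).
First, deg p = 2. A closed, bounded, convex surface; a quadric.
Next, symmetries: mirror symmetry z ↦ −z ⇒ only even powers of z; it's symmetric under x → −x, forcing even powers of x; mirror symmetry y ↦ −y ⇒ only even powers of y.
Next, from the axis intercepts and sections: among the integer gridlines, it crosses the y-axis at y ∈ {-1, 1}.
Finally, matching integer coefficients to the picture gives p.

2*x^2 + y^2 + 2*z^2 - 1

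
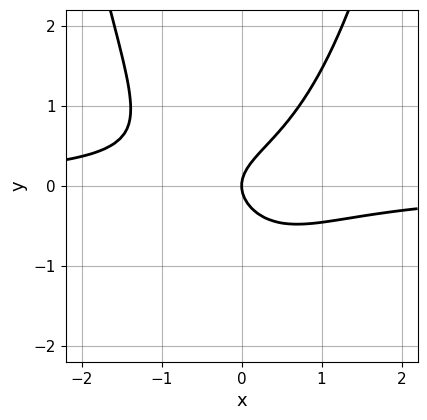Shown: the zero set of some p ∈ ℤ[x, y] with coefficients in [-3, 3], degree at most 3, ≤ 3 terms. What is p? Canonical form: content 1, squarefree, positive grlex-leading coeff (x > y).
First, deg p = 3. The shape is more complex than any degree-2 curve.
Then, reading off the gridlines: it meets the x-axis at x = 0 (among the integer gridlines); one y-axis crossing is at y = 0.
Finally, the integer polynomial consistent with all of this is the stated p.

3*x^2*y - 3*y^2 + 2*x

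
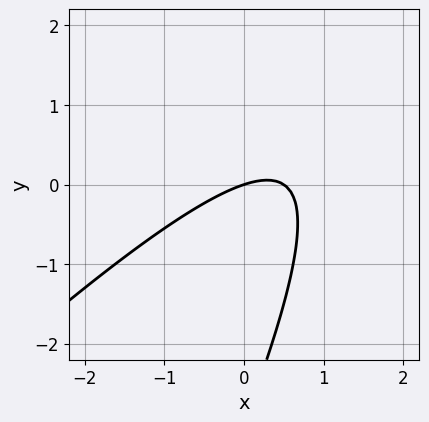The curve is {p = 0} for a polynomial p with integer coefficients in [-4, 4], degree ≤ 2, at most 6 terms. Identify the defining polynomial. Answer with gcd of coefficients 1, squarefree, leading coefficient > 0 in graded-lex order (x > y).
2*x^2 - 3*x*y + y^2 - x + 3*y

First, degree: a generic line meets the curve in up to 2 points, so deg p = 2.
Next, checking where it meets the axes: it crosses the y-axis at the gridline y = 0; one x-axis crossing is at x = 0.
Finally, these observations pin down the coefficients.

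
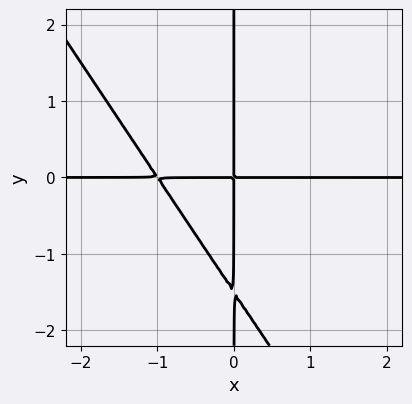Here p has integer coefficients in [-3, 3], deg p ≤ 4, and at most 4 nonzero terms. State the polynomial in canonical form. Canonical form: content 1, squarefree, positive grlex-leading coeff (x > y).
3*x^2*y + 2*x*y^2 + 3*x*y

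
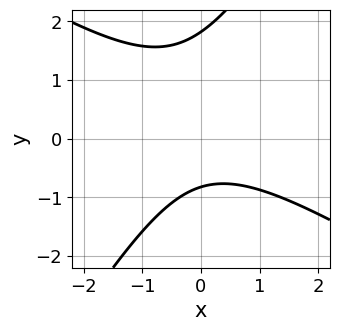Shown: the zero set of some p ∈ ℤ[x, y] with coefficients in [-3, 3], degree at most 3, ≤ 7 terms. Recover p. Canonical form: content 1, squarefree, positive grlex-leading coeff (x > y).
2*x^2 + 2*x*y - 2*y^2 + 2*y + 3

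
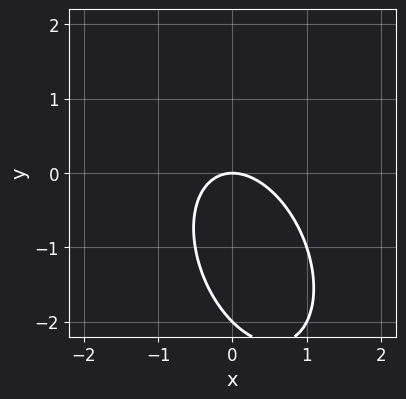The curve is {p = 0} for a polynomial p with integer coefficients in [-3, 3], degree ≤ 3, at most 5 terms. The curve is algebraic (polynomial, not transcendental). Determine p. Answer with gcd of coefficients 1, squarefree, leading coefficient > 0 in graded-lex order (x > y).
2*x^2 + x*y + y^2 + 2*y

1. deg p = 2. The shape is more complex than any degree-1 curve.
2. From the axis intercepts and sections: it crosses the x-axis at the gridline x = 0; among the integer gridlines, it crosses the y-axis at y ∈ {-2, 0}.
3. Fitting integer coefficients to these (and the overall shape) gives p.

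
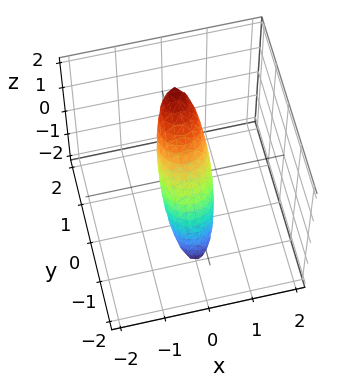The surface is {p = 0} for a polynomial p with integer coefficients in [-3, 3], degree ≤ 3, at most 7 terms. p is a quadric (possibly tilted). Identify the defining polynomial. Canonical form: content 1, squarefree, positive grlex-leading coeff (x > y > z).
deg p = 2.
Against the integer gridlines: the z-axis gridline crossings are at z ∈ {-1, 1}.
The integer polynomial consistent with all of this is the stated p.

3*x^2 + 3*y^2 - 3*y*z + z^2 - 1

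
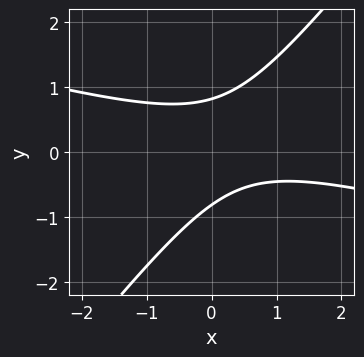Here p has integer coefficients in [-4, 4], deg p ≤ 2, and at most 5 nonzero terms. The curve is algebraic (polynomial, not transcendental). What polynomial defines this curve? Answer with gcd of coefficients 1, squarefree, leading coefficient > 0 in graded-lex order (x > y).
1. The degree is 2 — no degree-1 curve has this shape.
2. Checking where it meets the axes: the curve avoids every integer x-axis point in the box.
3. Solving for integer coefficients yields p as stated.

x^2 + 3*x*y - 3*y^2 - x + 2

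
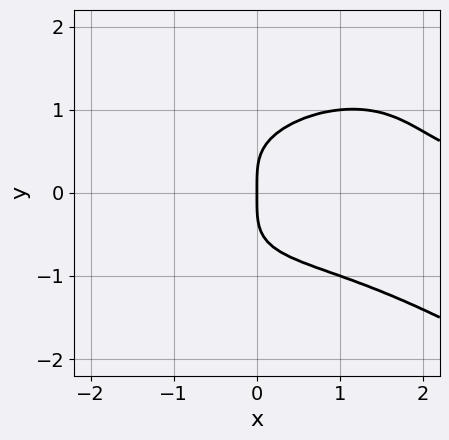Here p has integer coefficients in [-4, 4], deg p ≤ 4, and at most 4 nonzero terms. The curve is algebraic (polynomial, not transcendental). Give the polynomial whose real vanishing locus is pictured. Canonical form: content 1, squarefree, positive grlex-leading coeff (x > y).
x^3*y - x*y^3 + 3*y^4 - 3*x

(a) Degree: no degree-3 curve has this shape, so deg p = 4.
(b) From the axis intercepts and sections: it crosses the x-axis at the gridline x = 0; one y-axis crossing is at y = 0.
(c) Matching integer coefficients to the picture gives p.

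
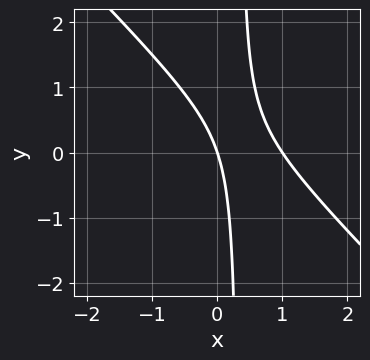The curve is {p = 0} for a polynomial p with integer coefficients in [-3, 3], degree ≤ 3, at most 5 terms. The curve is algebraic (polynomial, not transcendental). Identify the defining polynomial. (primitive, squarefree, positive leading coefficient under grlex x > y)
3*x^2 + 3*x*y - 3*x - y

First, deg p = 2.
Next, reading off the gridlines: it crosses the y-axis at the gridline y = 0; the x-axis gridline crossings are at x ∈ {0, 1}.
Finally, solving for integer coefficients yields p as stated.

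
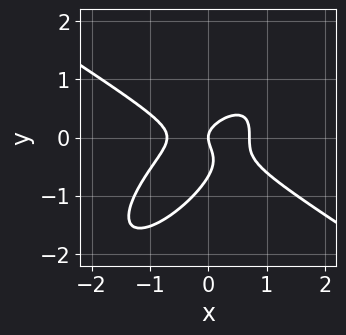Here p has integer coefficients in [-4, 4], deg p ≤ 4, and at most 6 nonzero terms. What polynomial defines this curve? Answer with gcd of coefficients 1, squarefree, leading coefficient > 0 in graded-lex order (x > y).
deg p = 3. The shape is more complex than any degree-2 curve.
Against the integer gridlines: one x-axis crossing is at x = 0; it crosses the y-axis at the gridline y = 0.
Assembling these constraints gives the stated polynomial.

2*x^3 - 3*x*y^2 + 3*y^3 + 2*y^2 - x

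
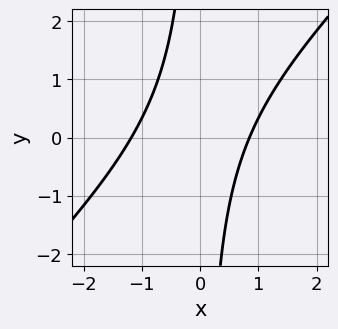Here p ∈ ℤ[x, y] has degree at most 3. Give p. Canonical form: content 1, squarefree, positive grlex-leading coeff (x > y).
3*x^2 - 3*x*y + x - 3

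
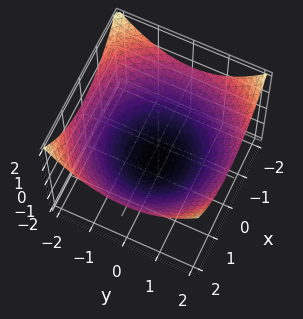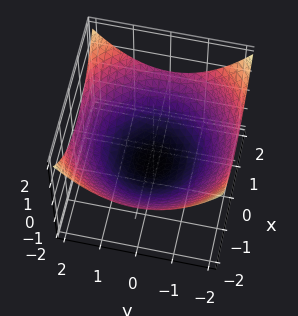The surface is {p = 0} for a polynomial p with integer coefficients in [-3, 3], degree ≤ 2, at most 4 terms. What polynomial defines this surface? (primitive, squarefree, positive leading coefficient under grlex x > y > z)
deg p = 2. A generic line meets the surface in up to 2 points.
By symmetry, the surface is invariant under rotation about z: p = q(x² + y², z).
Observable constraints: it crosses the z-axis at the gridline z = -1; a circular section at z = 0 has radius between 1 and 2.
The integer polynomial consistent with all of this is the stated p.

x^2 + y^2 - 3*z - 3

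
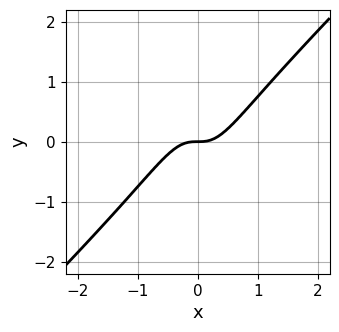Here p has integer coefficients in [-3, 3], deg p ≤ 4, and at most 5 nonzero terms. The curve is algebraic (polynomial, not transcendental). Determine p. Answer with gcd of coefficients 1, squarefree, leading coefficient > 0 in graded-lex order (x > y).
1. The degree is 3 — no degree-2 curve has this shape.
2. From the visible intercepts: it crosses the y-axis at the gridline y = 0; one x-axis crossing is at x = 0.
3. Matching integer coefficients to the picture gives p.

3*x^3 - 3*x^2*y - y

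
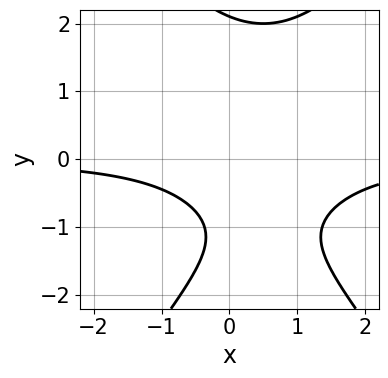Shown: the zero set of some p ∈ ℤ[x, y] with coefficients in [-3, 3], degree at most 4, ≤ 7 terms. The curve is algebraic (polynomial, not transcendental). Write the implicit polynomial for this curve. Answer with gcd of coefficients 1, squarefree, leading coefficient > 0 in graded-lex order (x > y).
Degree: no degree-2 curve has this shape, so deg p = 3.
From the visible intercepts: it misses every integer gridline on the x-axis; it misses every integer gridline on the y-axis.
Putting this together gives p.

2*x^2*y - y^3 - 2*x*y + 3*y + 3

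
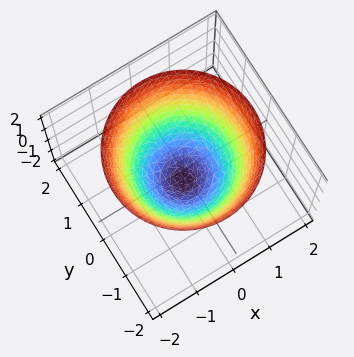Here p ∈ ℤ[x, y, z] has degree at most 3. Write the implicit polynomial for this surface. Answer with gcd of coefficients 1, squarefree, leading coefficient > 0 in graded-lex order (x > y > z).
x^2 + y^2 - z - 1

The degree is 2 — a generic line meets the surface in up to 2 points.
Symmetries: the z-axis is an axis of rotation, so x and y enter only as x² + y².
Against the integer gridlines: one z-axis crossing is at z = -1; a circular section at z = 0 has radius exactly 1; the y-axis gridline crossings are at y ∈ {-1, 1}; the x-axis gridline crossings are at x ∈ {-1, 1}.
Matching integer coefficients to the picture gives p.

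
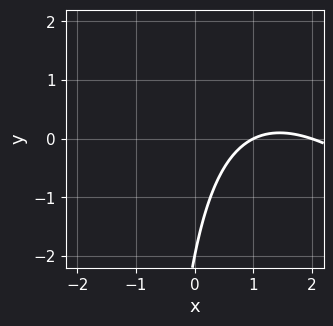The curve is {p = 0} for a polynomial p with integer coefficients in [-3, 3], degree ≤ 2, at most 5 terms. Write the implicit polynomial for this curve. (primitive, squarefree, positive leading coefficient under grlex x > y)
The degree is 2 — a generic line meets the curve in up to 2 points.
From the visible intercepts: the x-axis gridline crossings are at x ∈ {1, 2}; it meets the y-axis at y = -2 (among the integer gridlines).
Solving for integer coefficients yields p as stated.

x^2 + x*y - 3*x + y + 2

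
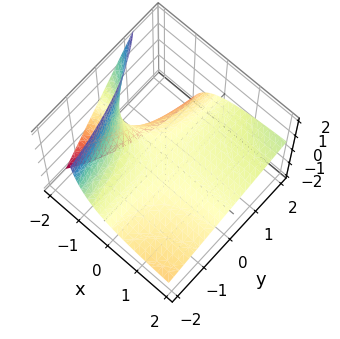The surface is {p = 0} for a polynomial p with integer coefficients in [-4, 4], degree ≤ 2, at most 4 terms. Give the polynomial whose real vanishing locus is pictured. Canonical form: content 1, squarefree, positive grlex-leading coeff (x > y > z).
deg p = 2. No degree-1 surface has this shape.
From the axis intercepts and sections: one z-axis crossing is at z = 0; every point of the y-axis in the box is on the surface; every point of the x-axis in the box is on the surface.
These observations pin down the coefficients.

x*y - 2*x*z - 3*z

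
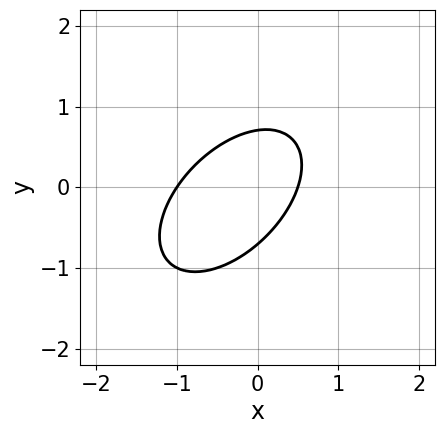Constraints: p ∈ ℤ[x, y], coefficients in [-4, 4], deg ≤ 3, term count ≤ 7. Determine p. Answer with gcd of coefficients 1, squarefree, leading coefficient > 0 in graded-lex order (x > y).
2*x^2 - 2*x*y + 2*y^2 + x - 1

1. Degree: a generic line meets the curve in up to 2 points, so deg p = 2.
2. From the axis intercepts and sections: it meets the x-axis at x = -1 (among the integer gridlines).
3. The integer polynomial consistent with all of this is the stated p.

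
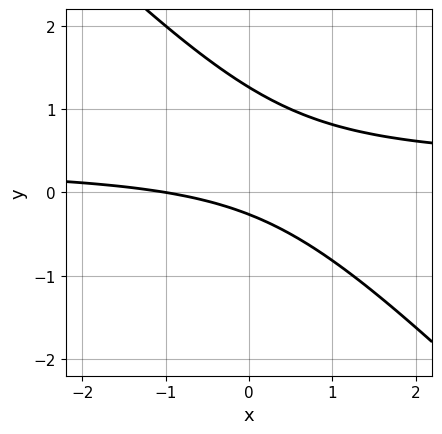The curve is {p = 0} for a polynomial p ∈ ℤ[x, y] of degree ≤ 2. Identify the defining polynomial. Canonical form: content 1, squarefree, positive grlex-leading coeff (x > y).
The degree is 2 — the shape is more complex than any degree-1 curve.
From the visible intercepts: it meets the x-axis at x = -1 (among the integer gridlines).
Solving for integer coefficients yields p as stated.

3*x*y + 3*y^2 - x - 3*y - 1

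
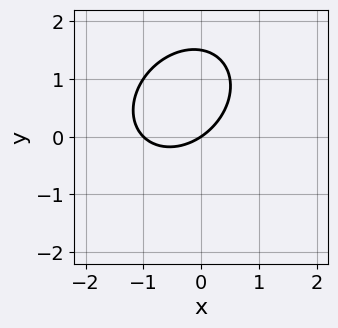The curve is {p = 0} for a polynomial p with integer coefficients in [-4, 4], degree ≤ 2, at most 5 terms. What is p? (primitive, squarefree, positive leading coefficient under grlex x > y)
2*x^2 - x*y + 2*y^2 + 2*x - 3*y

First, degree: the shape is more complex than any degree-1 curve, so deg p = 2.
Next, against the integer gridlines: the x-axis gridline crossings are at x ∈ {-1, 0}; it meets the y-axis at y = 0 (among the integer gridlines).
Finally, putting this together gives p.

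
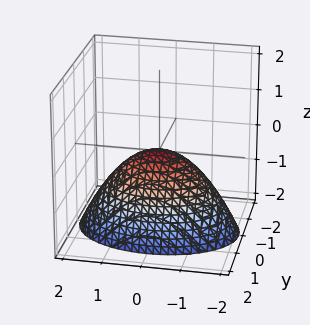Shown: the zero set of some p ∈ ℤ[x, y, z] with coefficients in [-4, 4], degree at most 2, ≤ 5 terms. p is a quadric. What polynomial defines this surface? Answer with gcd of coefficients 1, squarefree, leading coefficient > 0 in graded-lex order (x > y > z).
x^2 + 2*y^2 + 2*z

(a) Degree: a single bowl opening along one axis; a quadric, so deg p = 2.
(b) Symmetries: it's symmetric under y → −y, forcing even powers of y; it's symmetric under x → −x, forcing even powers of x.
(c) Observable constraints: one x-axis crossing is at x = 0; one y-axis crossing is at y = 0; it meets the z-axis at z = 0 (among the integer gridlines).
(d) Together with the visible shape, these determine p as stated.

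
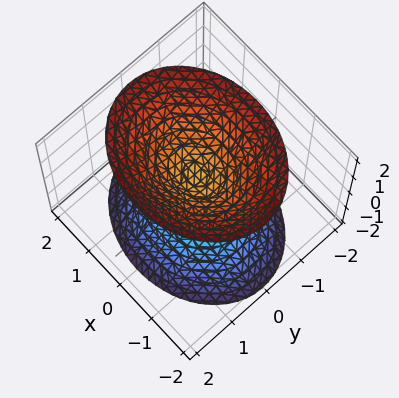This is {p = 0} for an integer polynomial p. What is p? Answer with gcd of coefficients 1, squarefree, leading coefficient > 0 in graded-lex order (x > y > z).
2*x^2 + 3*y^2 - 2*z^2 + 1

(a) I count 2 distinct pieces.
(b) The degree is 2 — two separate bowl-shaped sheets opening away from each other; a quadric.
(c) Symmetries: the y ↦ −y reflection is a symmetry, so y appears only in even powers; mirror symmetry z ↦ −z ⇒ only even powers of z; it's symmetric under x → −x, forcing even powers of x.
(d) Reading off the gridlines: no y-intercept at any integer in the box; no x-intercept at any integer in the box.
(e) Assembling these constraints gives the stated polynomial.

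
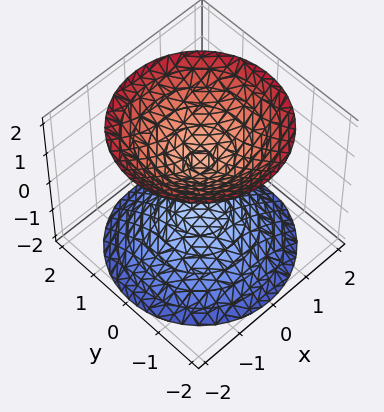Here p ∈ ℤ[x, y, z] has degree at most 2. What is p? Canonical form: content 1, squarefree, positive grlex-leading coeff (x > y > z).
2*x^2 + 2*y^2 - 2*z^2 + 1

The picture has 2 separate pieces. Treating them together as one polynomial.
deg p = 2. Two separate bowl-shaped sheets opening away from each other; a quadric.
Symmetries: the z ↦ −z reflection is a symmetry, so z appears only in even powers; rotational symmetry about the z-axis ⇒ p depends on x, y only through x² + y².
Against the integer gridlines: it misses every integer gridline on the y-axis; a circular section at z = 1 has radius between 0 and 1; the surface avoids every integer x-axis point in the box.
These observations pin down the coefficients.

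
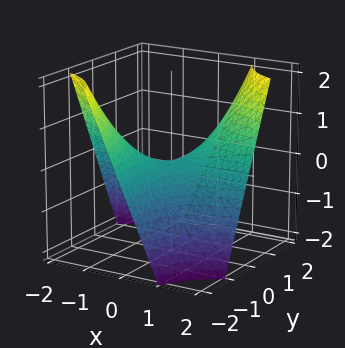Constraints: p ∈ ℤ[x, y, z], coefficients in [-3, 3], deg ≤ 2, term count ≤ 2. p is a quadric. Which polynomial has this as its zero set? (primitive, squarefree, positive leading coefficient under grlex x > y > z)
(a) deg p = 2. A hyperbolic paraboloid; a quadric.
(b) From the axis intercepts and sections: every point of the y-axis in the box is on the surface; it crosses the z-axis at the gridline z = 0; every point of the x-axis in the box is on the surface.
(c) Assembling these constraints gives the stated polynomial.

x*y - z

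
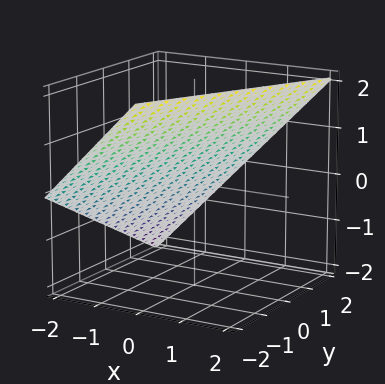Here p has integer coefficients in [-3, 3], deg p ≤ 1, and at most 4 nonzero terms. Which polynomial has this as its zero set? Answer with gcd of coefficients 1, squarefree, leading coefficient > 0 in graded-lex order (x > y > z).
1. deg p = 1. The surface is flat (a plane).
2. From the visible intercepts: it crosses the x-axis at the gridline x = -1; it crosses the z-axis at the gridline z = 1; one y-axis crossing is at y = 2.
3. Solving for integer coefficients yields p as stated.

2*x - y - 2*z + 2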